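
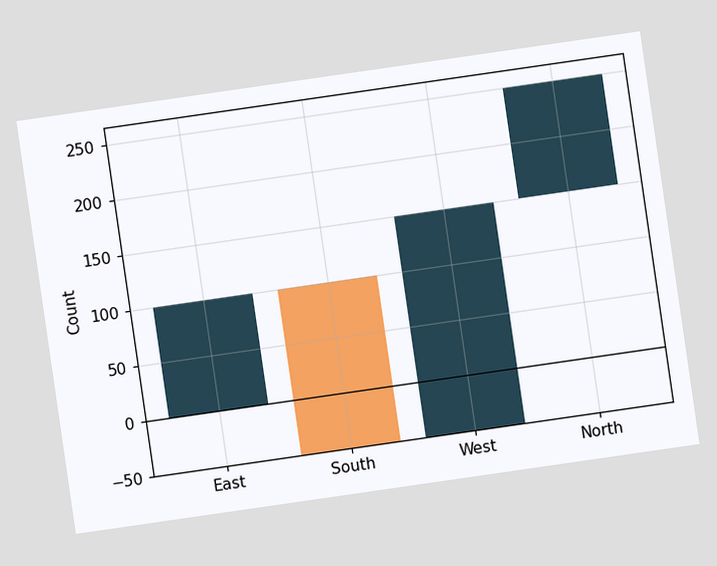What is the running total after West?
The chart is tilted about 8° counter-clockwise. After West the running total reaches 150.

150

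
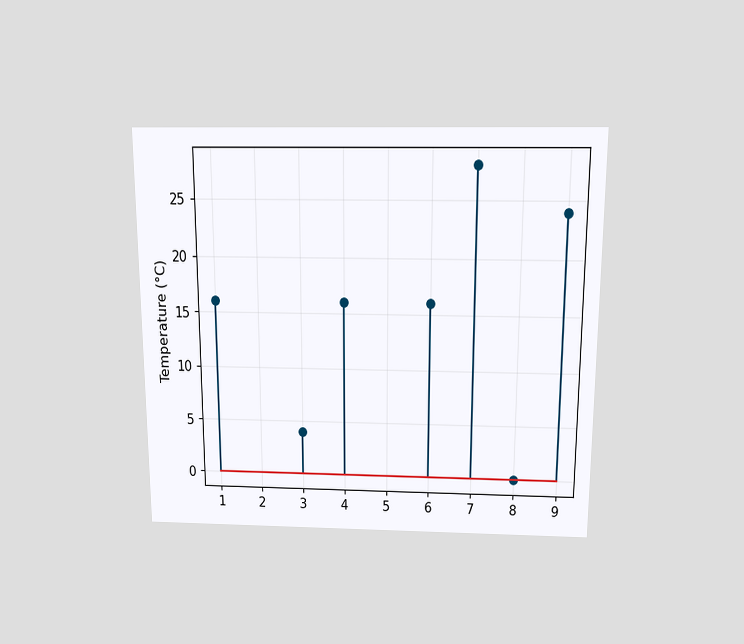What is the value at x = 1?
The chart is viewed slightly from above. The stem at x=1 reaches 16°C.

16°C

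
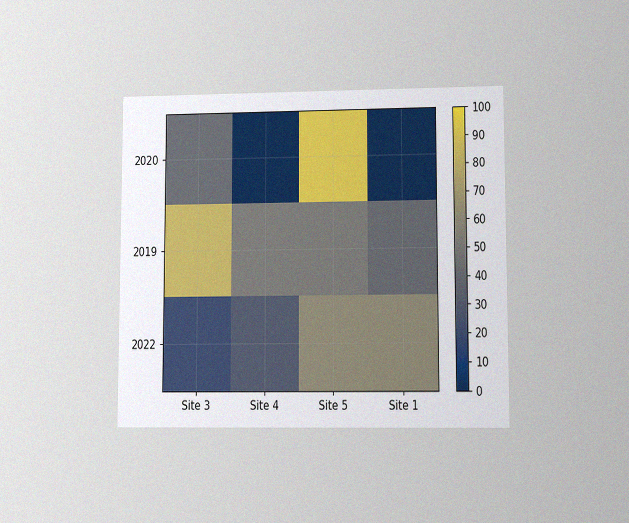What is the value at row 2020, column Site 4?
0

The chart is viewed at a slight angle, with some photo noise. Matching cell (2020, Site 4) against the colorbar gives 0.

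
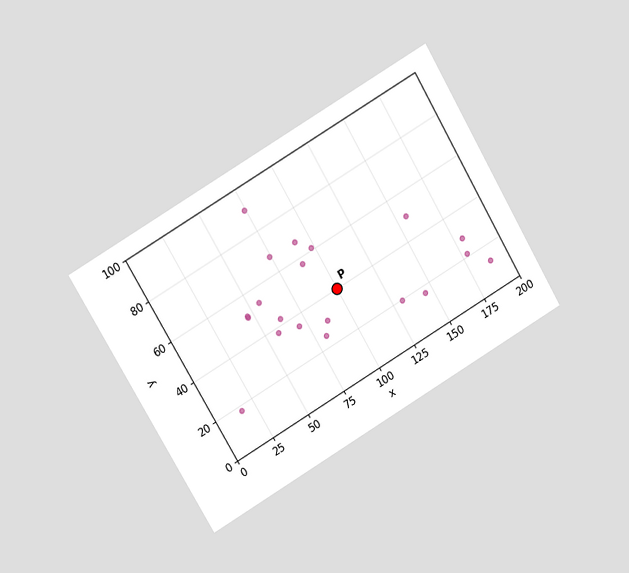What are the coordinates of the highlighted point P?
(100, 40)

The chart is tilted about 31° counter-clockwise and viewed at a slight angle. Following the gridlines from P to each axis, P sits at (100, 40).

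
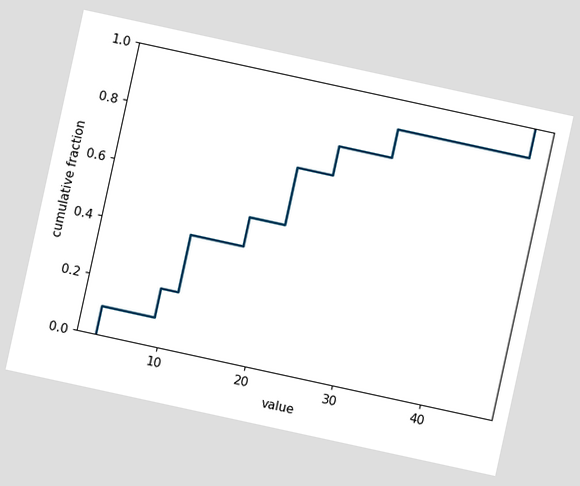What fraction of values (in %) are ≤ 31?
90%

The chart is tilted about 12° clockwise. At x=31 the ECDF step is at 90%.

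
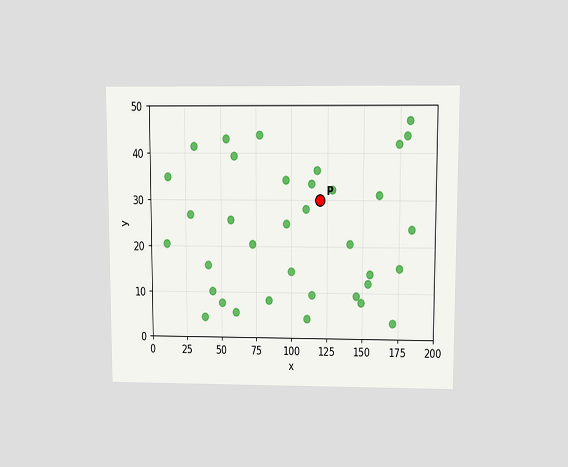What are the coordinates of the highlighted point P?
(120, 30)

The chart is viewed at a slight angle. Following the gridlines from P to each axis, P sits at (120, 30).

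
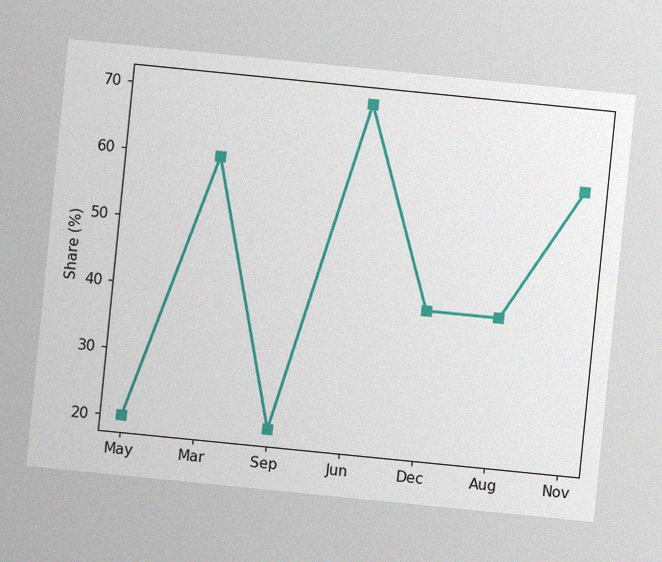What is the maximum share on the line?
The chart is tilted about 6° clockwise, with some photo noise. The highest point is at Jun, and reading across to the y-axis gives 70%.

70%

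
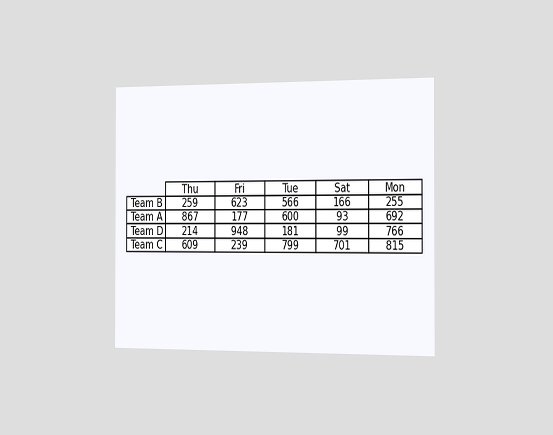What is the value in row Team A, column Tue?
The chart is viewed slightly from the right. The (Team A, Tue) cell reads 600.

600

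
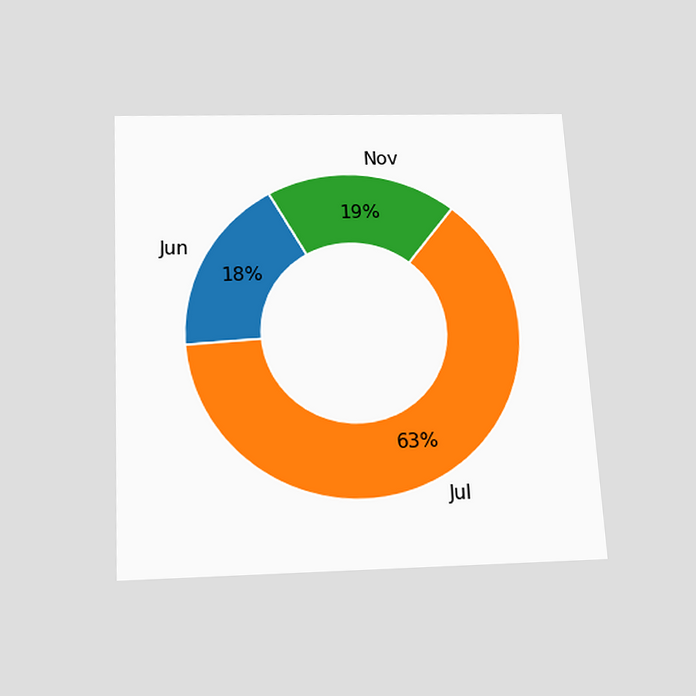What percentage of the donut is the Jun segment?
The chart is tilted about 3° counter-clockwise and viewed slightly from below. The Jun segment takes up 18% of the ring.

18%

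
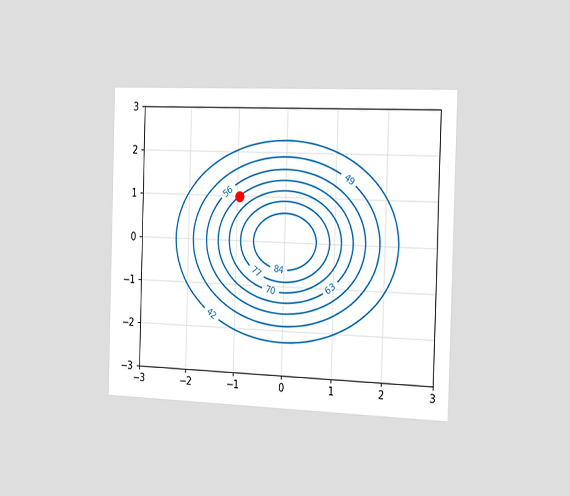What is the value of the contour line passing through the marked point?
The chart is viewed slightly from the right. The marked point sits on the contour labelled 63.

63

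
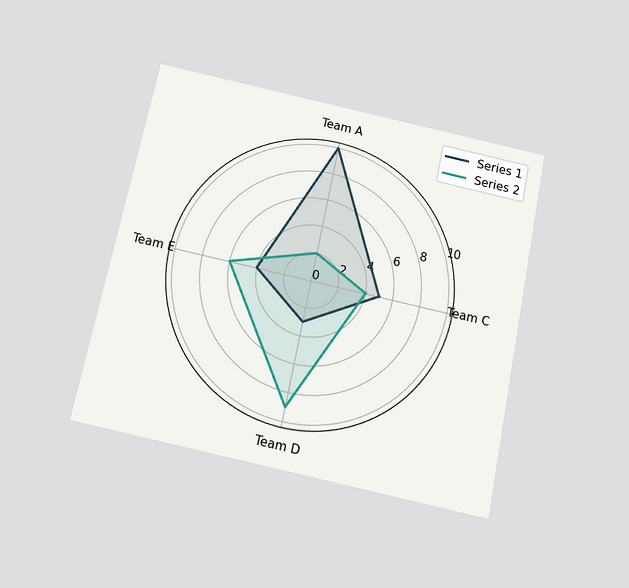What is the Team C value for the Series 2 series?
The chart is tilted about 12° clockwise and viewed slightly from below. On the Team C axis, Series 2 reaches 4.

4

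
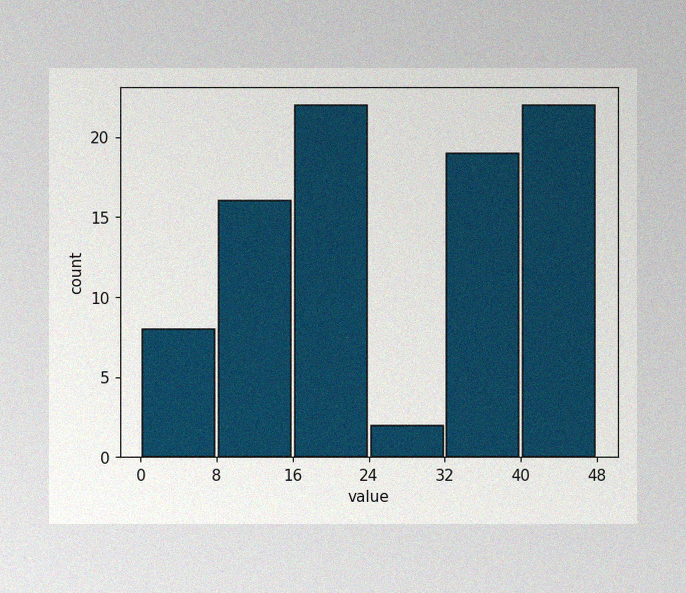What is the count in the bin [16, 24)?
The image has some photo noise and uneven lighting. The [16, 24) bin has height 22.

22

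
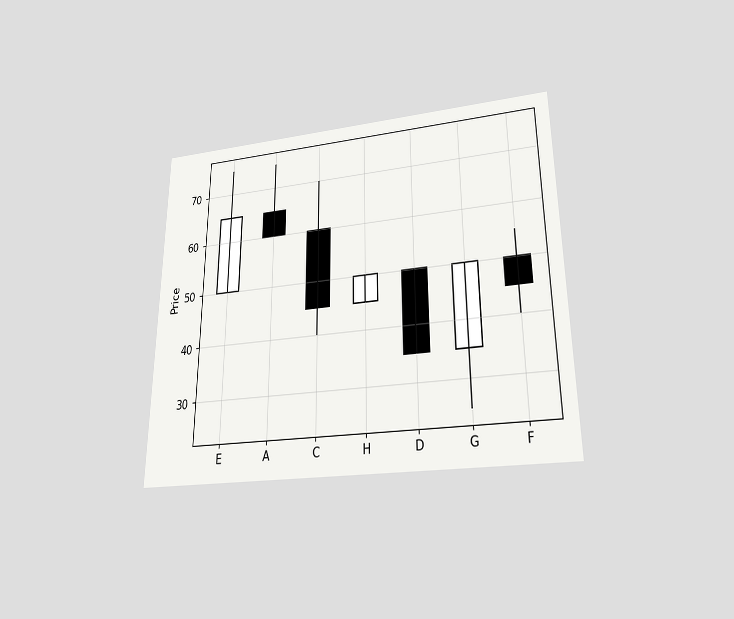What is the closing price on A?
The chart is viewed slightly from below. The A candle closes at 60.

60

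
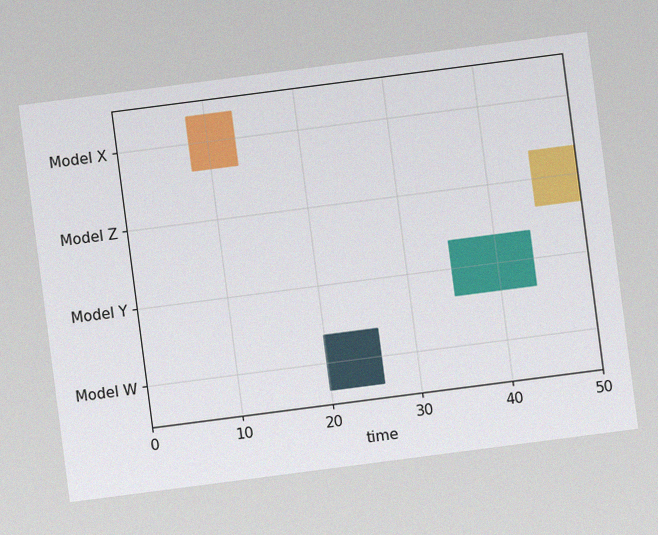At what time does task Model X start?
The chart is tilted about 7° counter-clockwise, with some photo noise. The Model X bar begins at t=8.

8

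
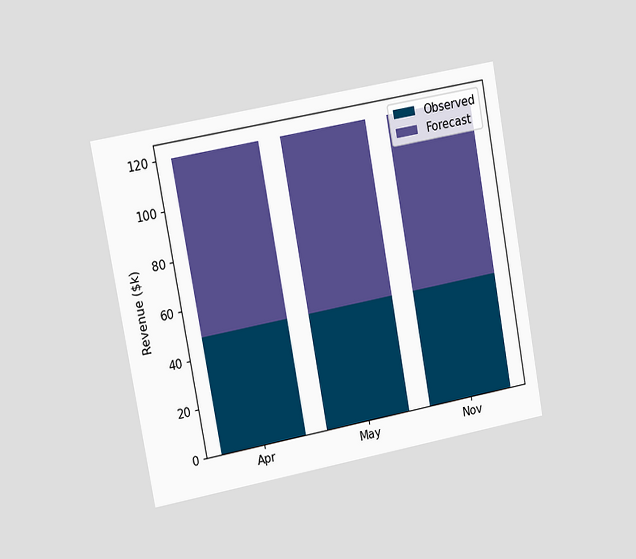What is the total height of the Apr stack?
$120k

The chart is tilted about 10° counter-clockwise and viewed slightly from the left. The Apr stack's top reaches $120k on the y-axis.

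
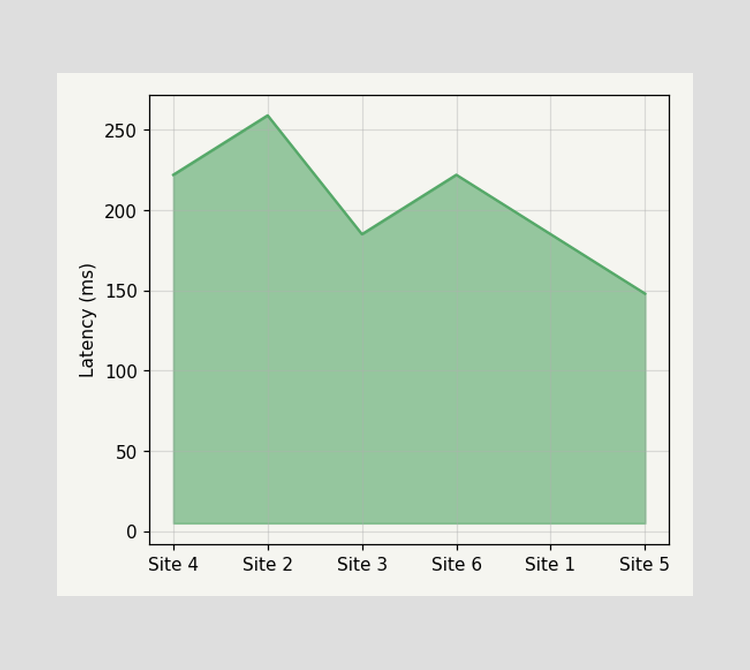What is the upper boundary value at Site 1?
185ms

At Site 1 the upper boundary is at 185ms.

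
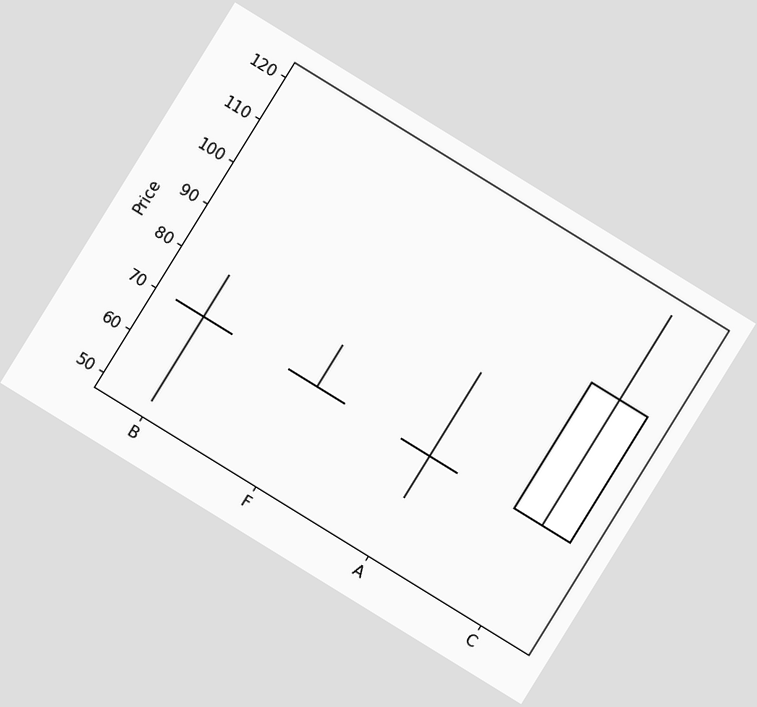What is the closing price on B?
The chart is tilted about 32° clockwise. The B candle closes at 70.

70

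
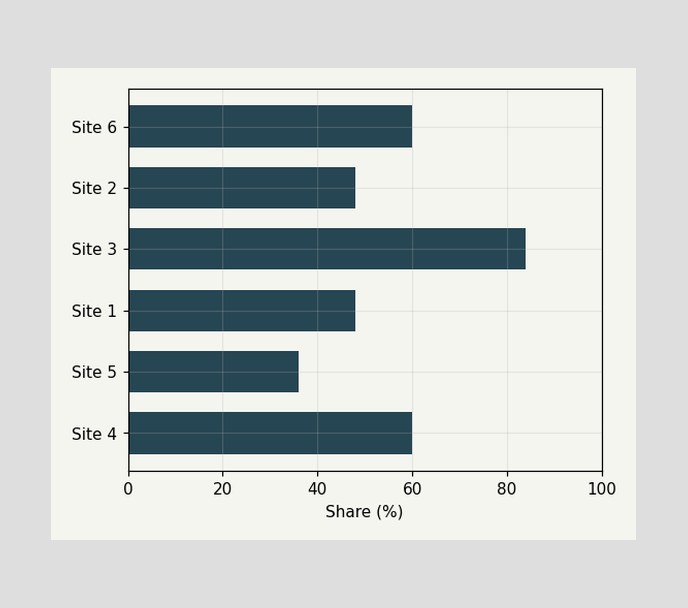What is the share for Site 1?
48%

Reading along the chart's x-axis, the Site 1 bar reaches 48%.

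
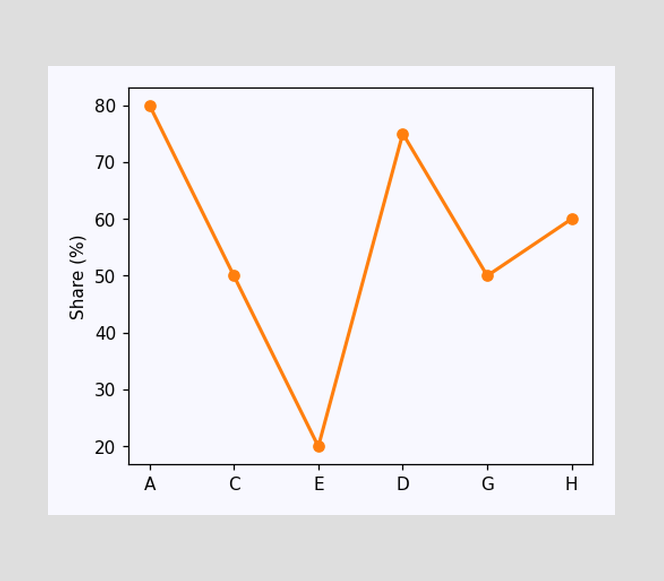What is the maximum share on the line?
The highest point is at A, and reading across to the y-axis gives 80%.

80%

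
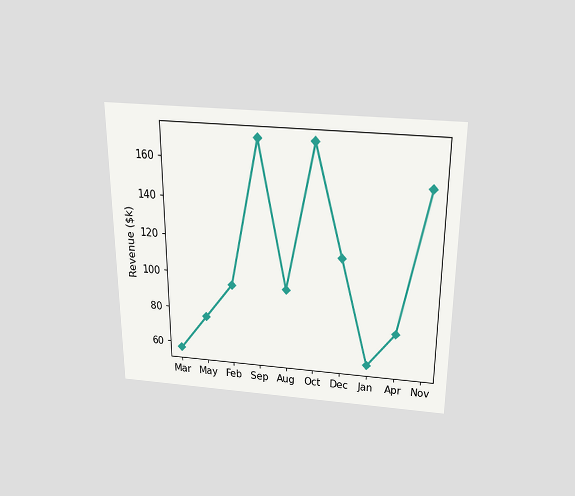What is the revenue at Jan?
$57k

The chart is viewed slightly from above. At Jan, the line is at $57k.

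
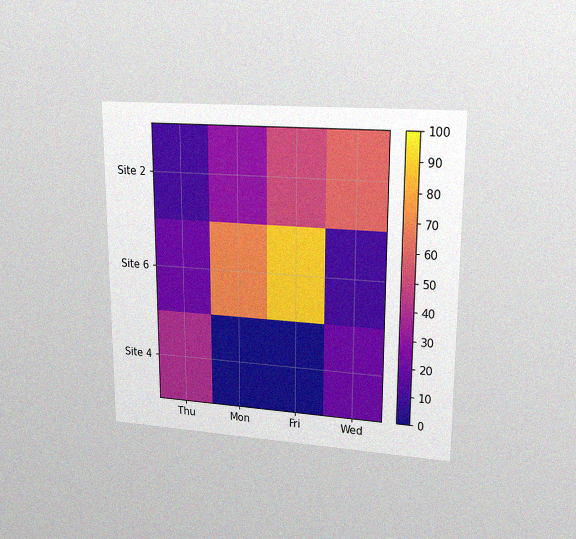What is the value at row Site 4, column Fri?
0

The chart is viewed at a slight angle, with some photo noise. Matching cell (Site 4, Fri) against the colorbar gives 0.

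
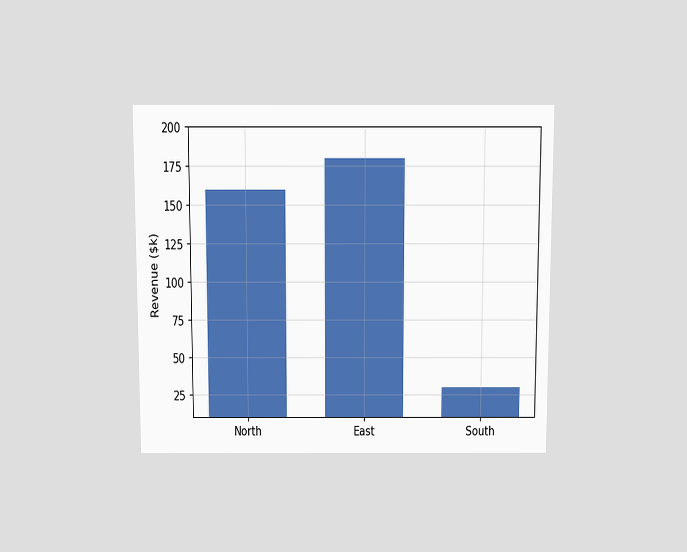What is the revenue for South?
The chart is viewed slightly from above. Reading along the chart's y-axis, the South bar reaches $30k.

$30k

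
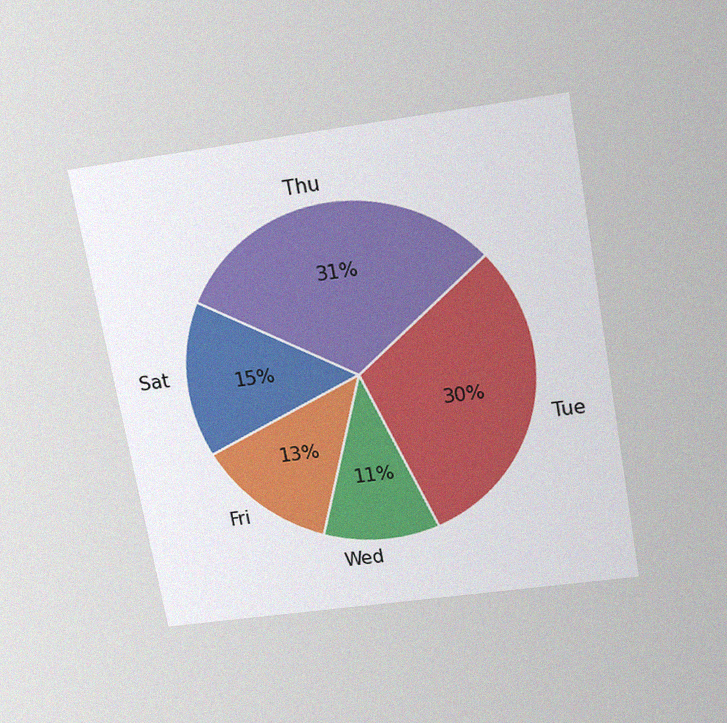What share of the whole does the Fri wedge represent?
13%

The chart is tilted about 10° counter-clockwise and viewed slightly from above, with some photo noise. The Fri slice takes up 13% of the pie.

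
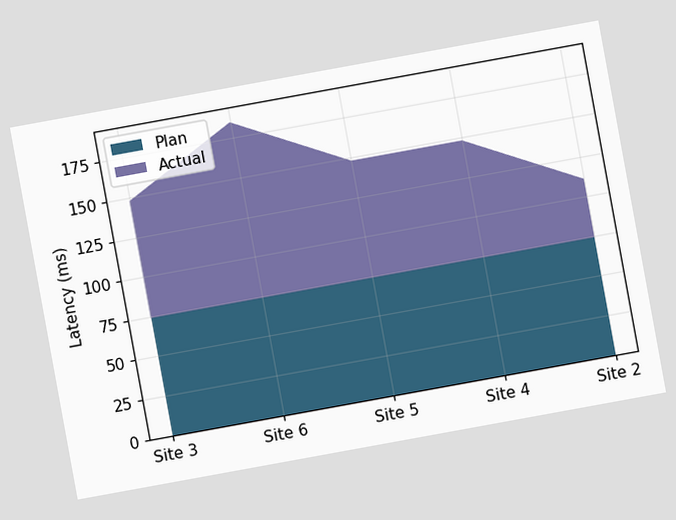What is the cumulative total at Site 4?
The chart is tilted about 10° counter-clockwise. The stacked total at Site 4 reaches 148ms.

148ms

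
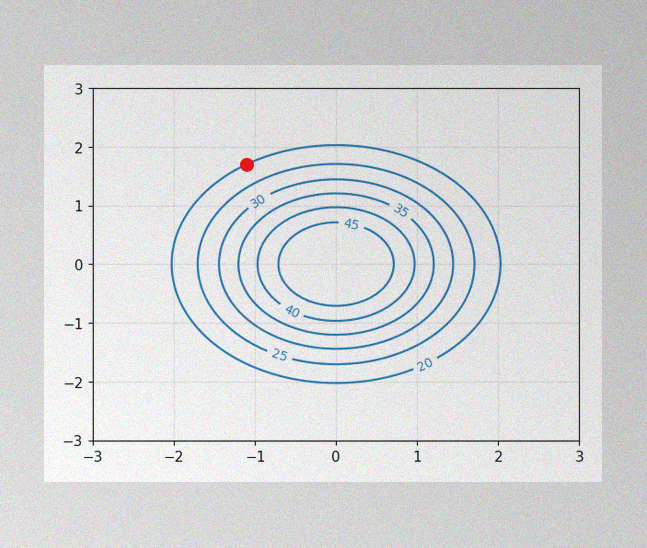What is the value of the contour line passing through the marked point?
The image has some photo noise and uneven lighting. The marked point sits on the contour labelled 20.

20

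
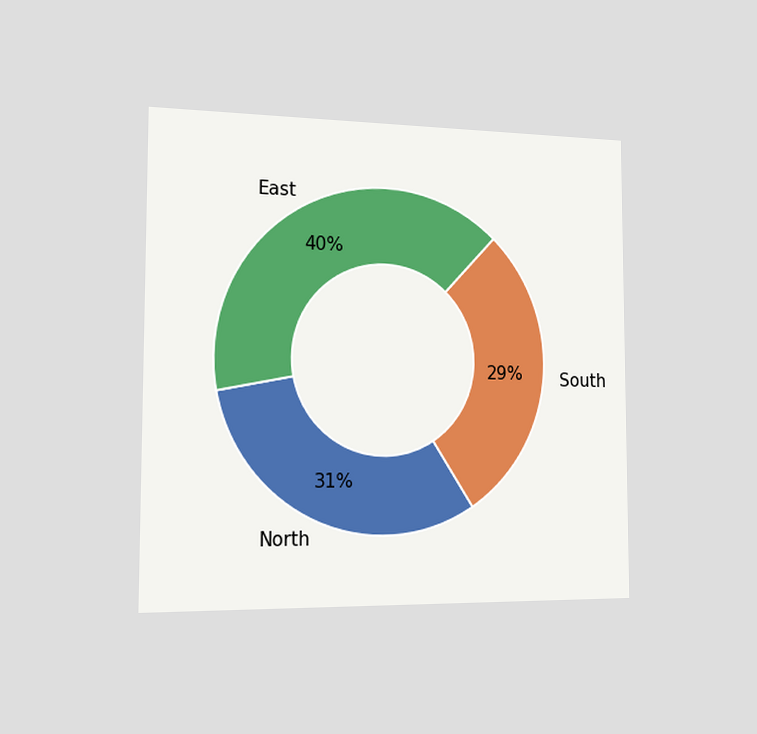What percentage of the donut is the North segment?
The chart is viewed slightly from the left. The North segment takes up 31% of the ring.

31%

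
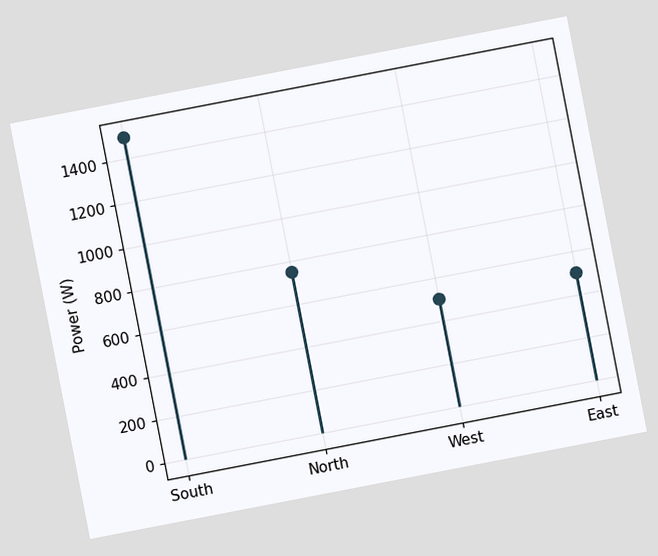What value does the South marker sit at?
The chart is tilted about 11° counter-clockwise. The South marker sits at 1500W.

1500W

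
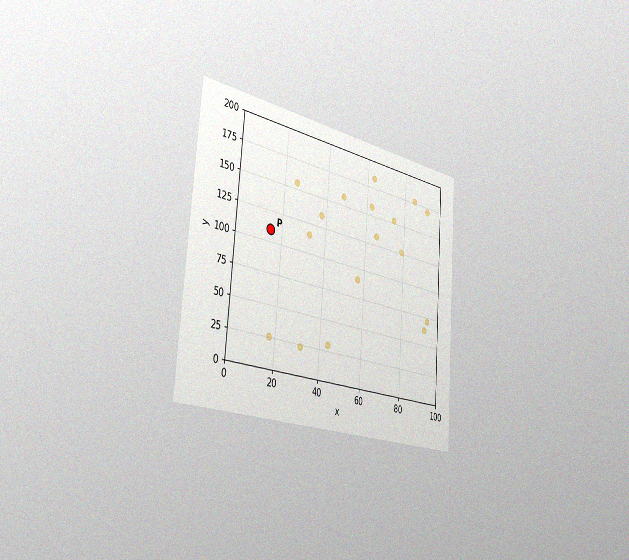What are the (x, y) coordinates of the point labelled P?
(15, 110)

The chart is tilted about 4° clockwise and viewed slightly from the left, with some photo noise. Following the gridlines from P to each axis, P sits at (15, 110).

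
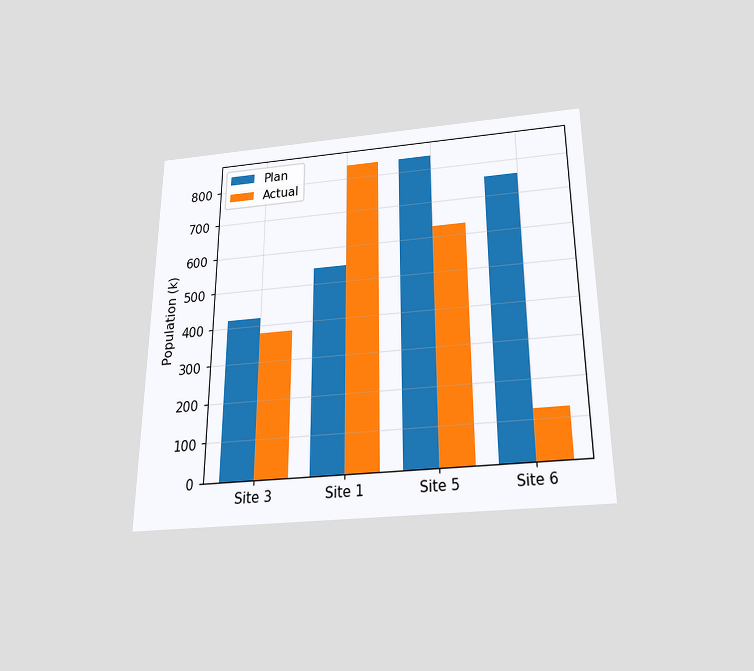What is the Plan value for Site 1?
The chart is viewed slightly from below. The Plan bar at Site 1 reaches 546k on the y-axis.

546k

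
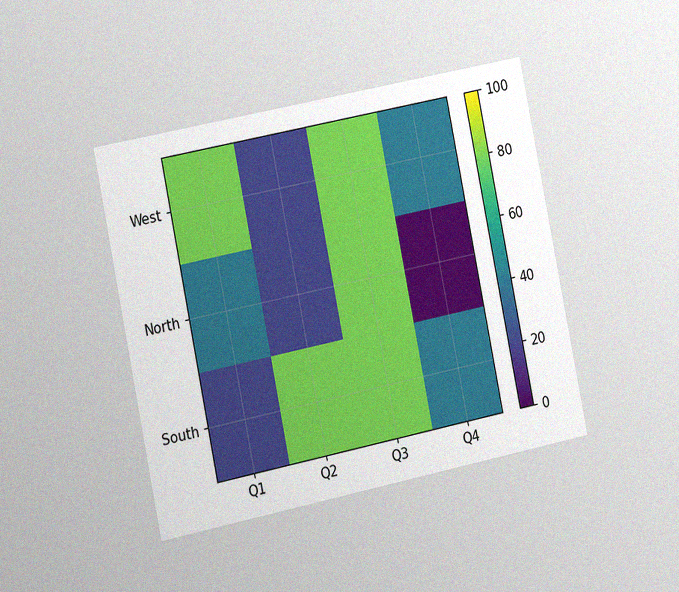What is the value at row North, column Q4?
The chart is tilted about 11° counter-clockwise and viewed at a slight angle, with some photo noise. Matching cell (North, Q4) against the colorbar gives 0.

0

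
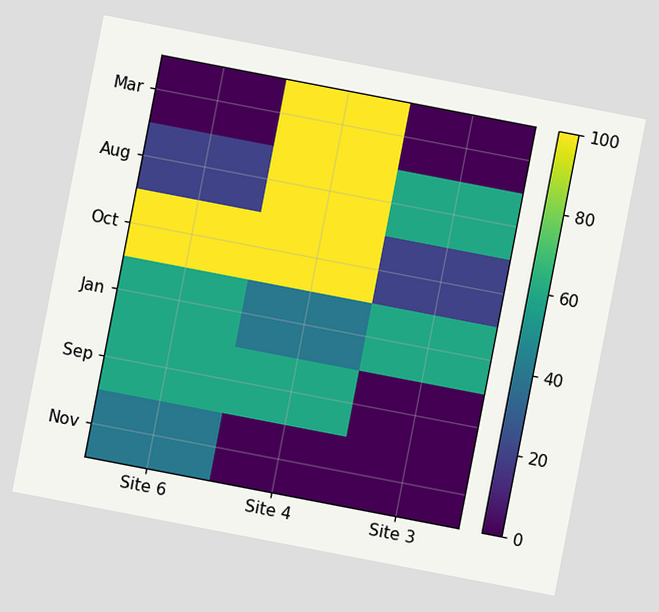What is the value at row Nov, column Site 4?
0

The chart is tilted about 11° clockwise. Matching cell (Nov, Site 4) against the colorbar gives 0.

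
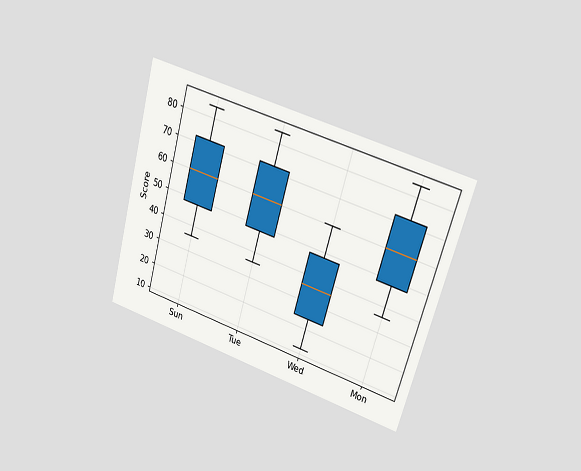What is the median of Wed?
36

The chart is tilted about 16° clockwise and viewed at a slight angle. The median line in the Wed box sits at 36.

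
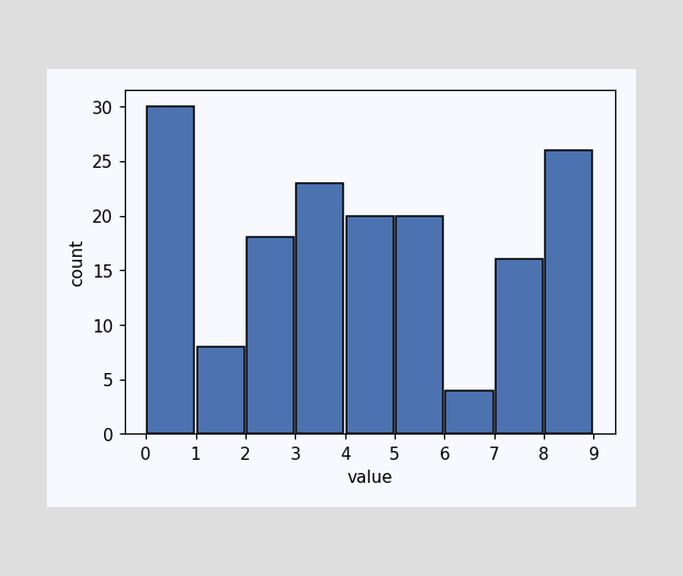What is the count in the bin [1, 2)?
8

The [1, 2) bin has height 8.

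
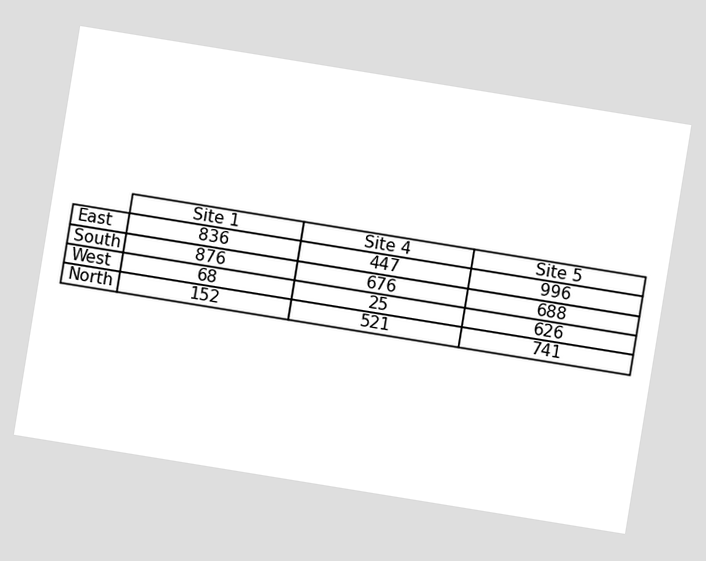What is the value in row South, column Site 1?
The chart is tilted about 9° clockwise. The (South, Site 1) cell reads 876.

876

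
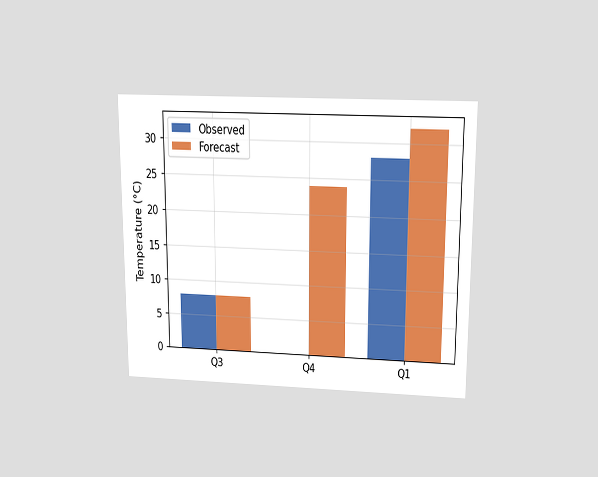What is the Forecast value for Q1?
32°C

The chart is viewed slightly from above. The Forecast bar at Q1 reaches 32°C on the y-axis.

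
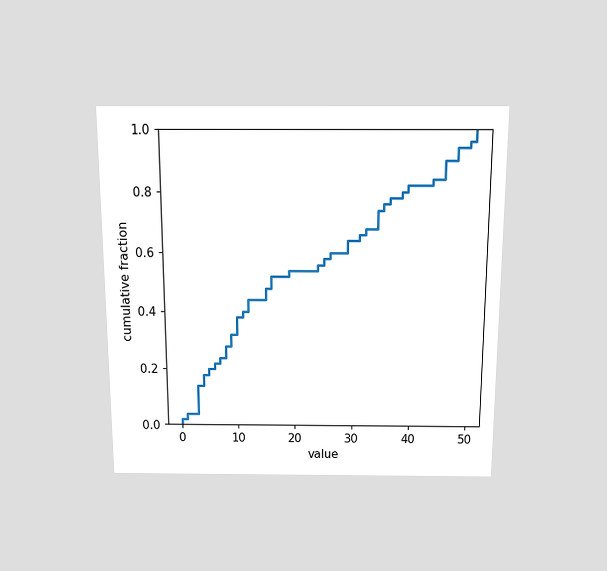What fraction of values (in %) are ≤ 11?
40%

The chart is viewed slightly from above. At x=11 the ECDF step is at 40%.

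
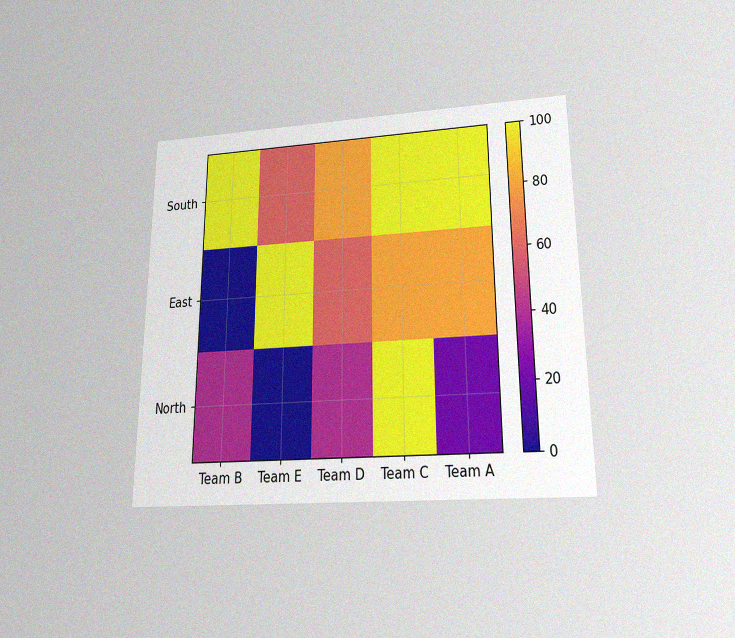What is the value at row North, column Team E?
The chart is viewed slightly from below, with some photo noise. Matching cell (North, Team E) against the colorbar gives 0.

0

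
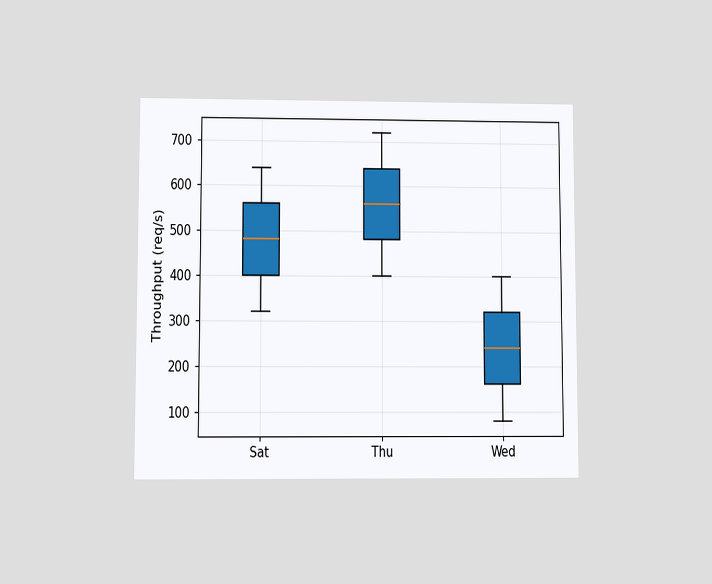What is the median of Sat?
480req/s

The chart is viewed at a slight angle. The median line in the Sat box sits at 480req/s.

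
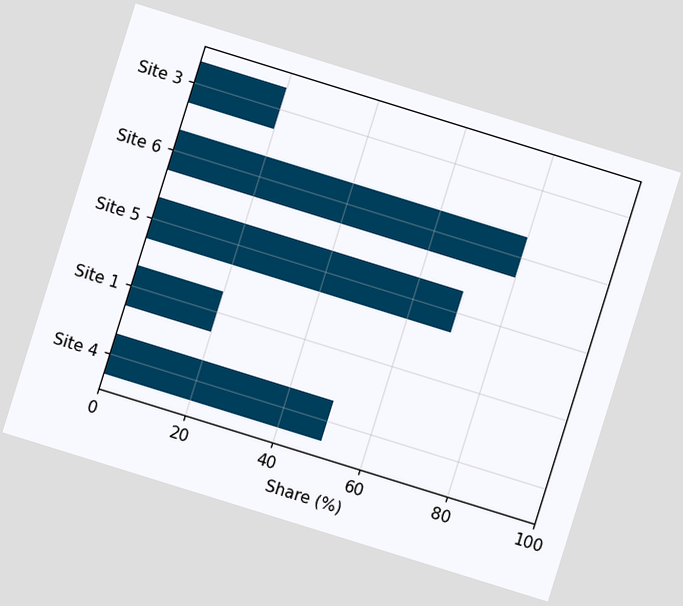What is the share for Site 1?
20%

The chart is tilted about 17° clockwise. Reading along the chart's x-axis, the Site 1 bar reaches 20%.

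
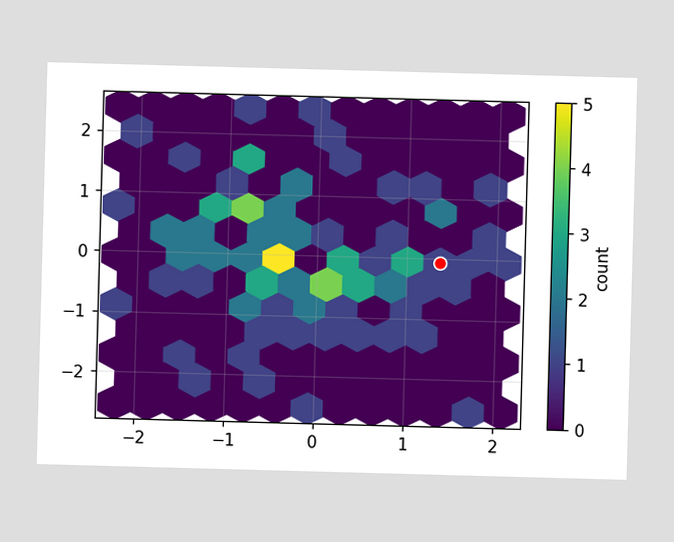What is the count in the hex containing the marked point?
The marked hex reads 1 on the colorbar.

1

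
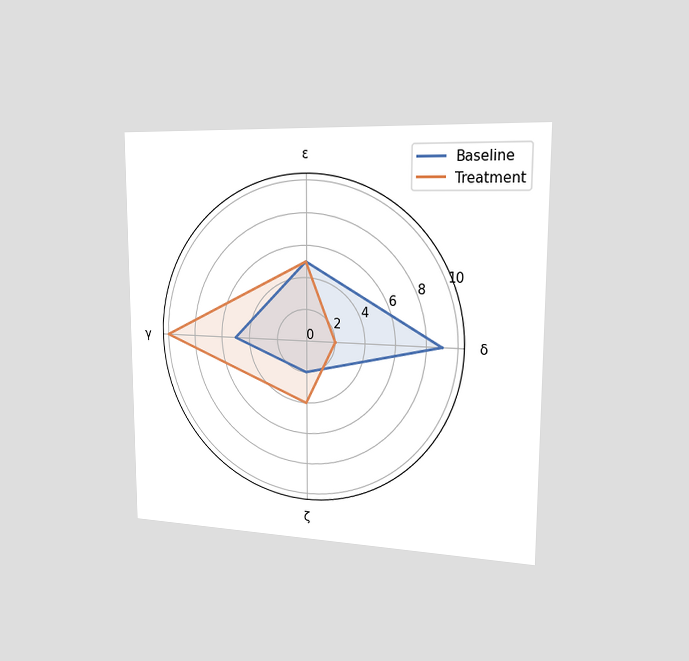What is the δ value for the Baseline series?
The chart is viewed slightly from the right. On the δ axis, Baseline reaches 9.

9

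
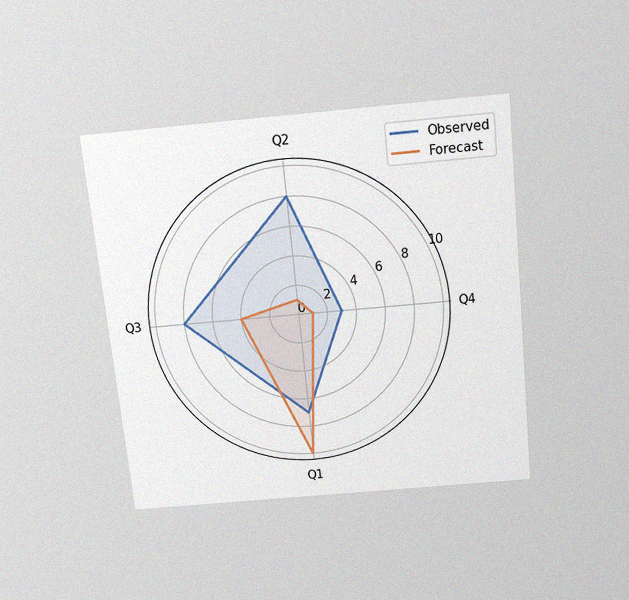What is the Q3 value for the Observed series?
8

The chart is tilted about 6° counter-clockwise and viewed slightly from above, with some photo noise. On the Q3 axis, Observed reaches 8.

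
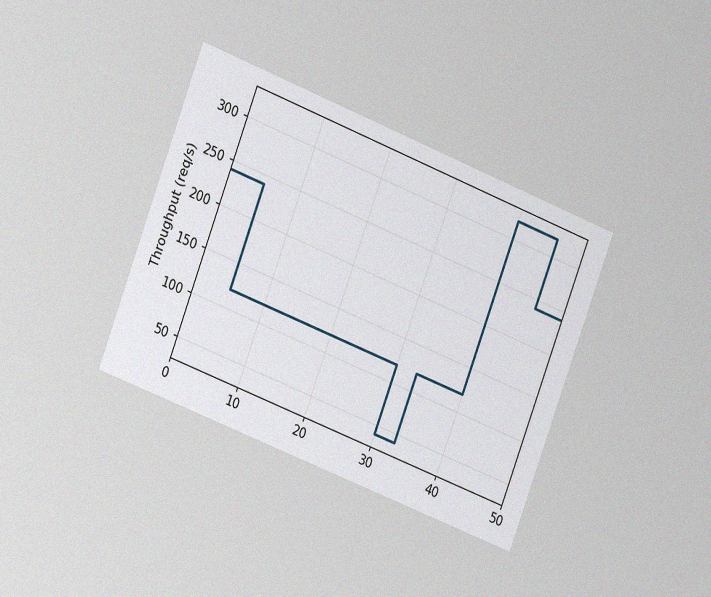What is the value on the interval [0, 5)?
The chart is tilted about 21° clockwise and viewed at a slight angle, with some photo noise. On [0, 5) the step sits at 240req/s.

240req/s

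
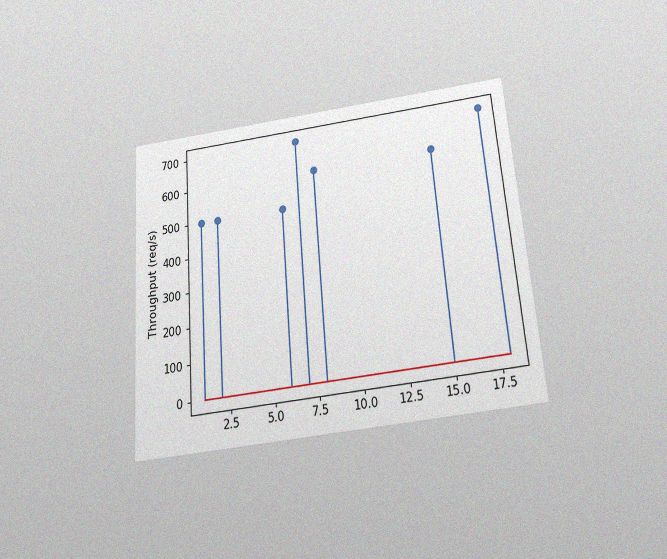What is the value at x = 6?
The chart is tilted about 4° counter-clockwise and viewed slightly from below, with some photo noise. The stem at x=6 reaches 500req/s.

500req/s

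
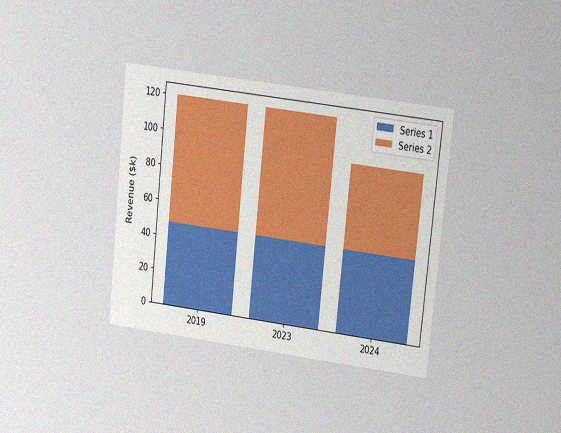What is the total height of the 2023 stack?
The chart is tilted about 6° clockwise and viewed at a slight angle, with some photo noise. The 2023 stack's top reaches $120k on the y-axis.

$120k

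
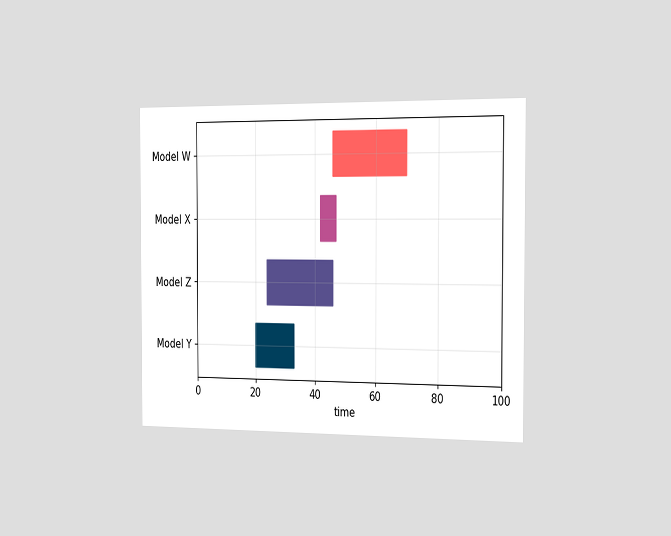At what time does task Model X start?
42

The chart is viewed slightly from the right. The Model X bar begins at t=42.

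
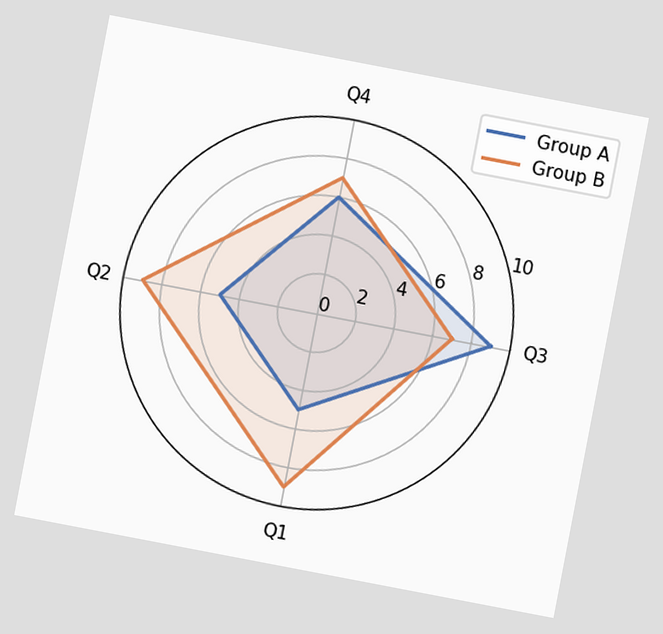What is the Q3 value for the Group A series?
9

The chart is tilted about 11° clockwise. On the Q3 axis, Group A reaches 9.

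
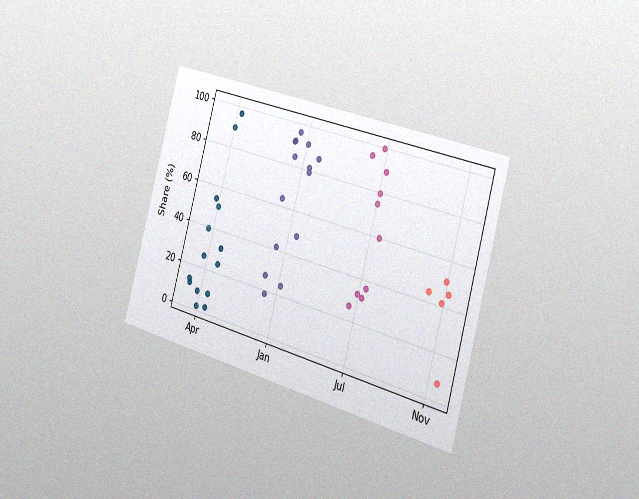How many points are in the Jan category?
14

The chart is tilted about 15° clockwise and viewed slightly from the right, with some photo noise. Counting the markers in the Jan column gives 14.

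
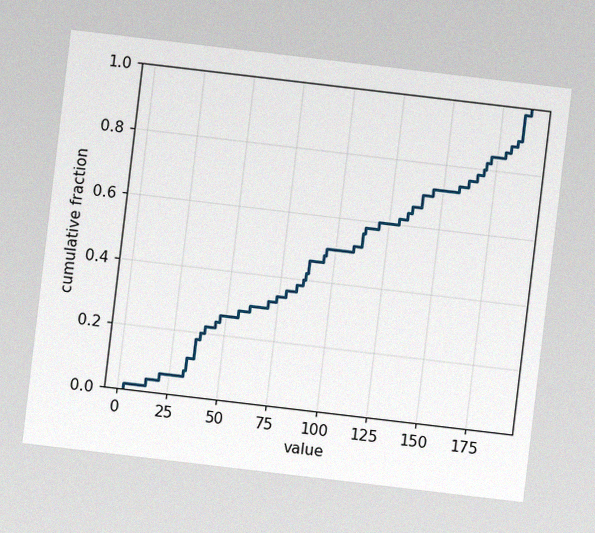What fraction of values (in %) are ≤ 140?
70%

The chart is tilted about 7° clockwise, with some photo noise. At x=140 the ECDF step is at 70%.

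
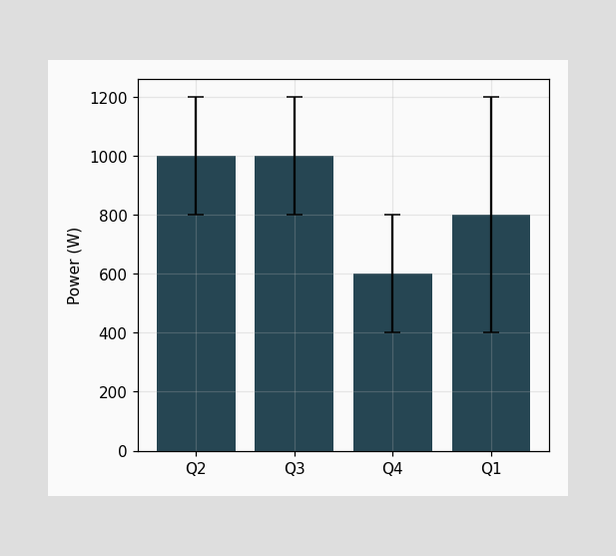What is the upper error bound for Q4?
800W

The Q4 bar's upper whisker reaches 800W.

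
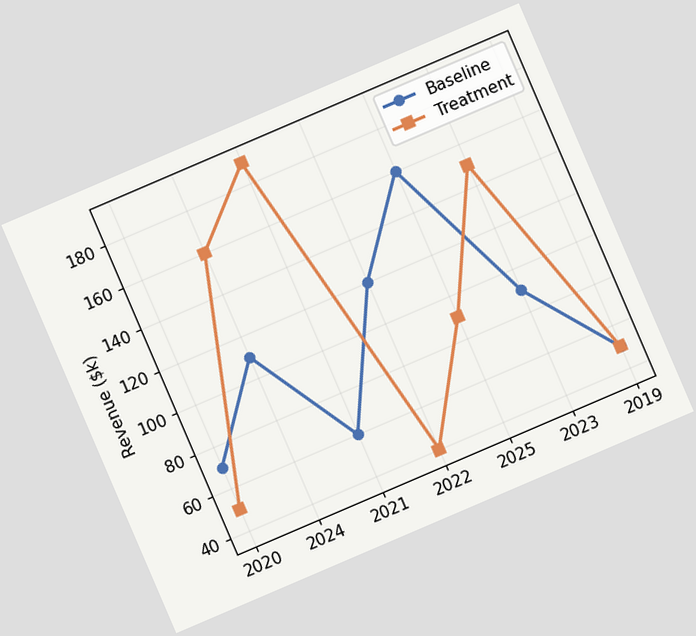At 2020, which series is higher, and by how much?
Baseline, by $20k

The chart is tilted about 23° counter-clockwise. At 2020, Baseline sits above the other line by $20k.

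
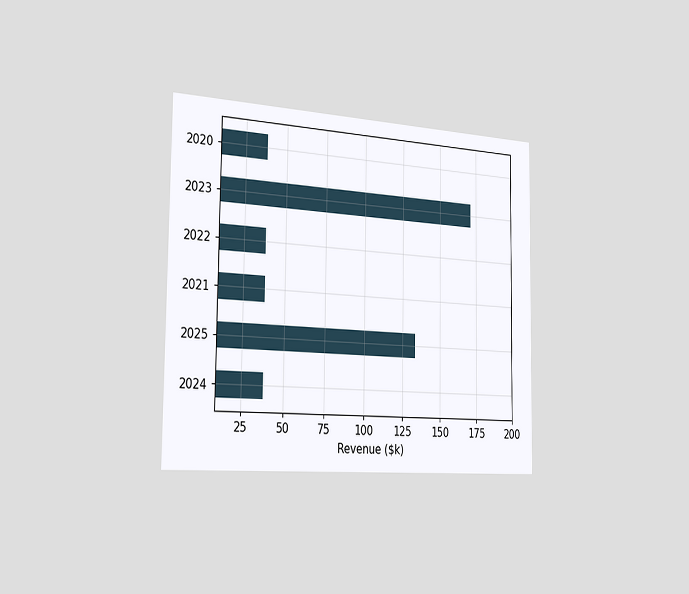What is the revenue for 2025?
$133k

The chart is viewed slightly from the left. Reading along the chart's x-axis, the 2025 bar reaches $133k.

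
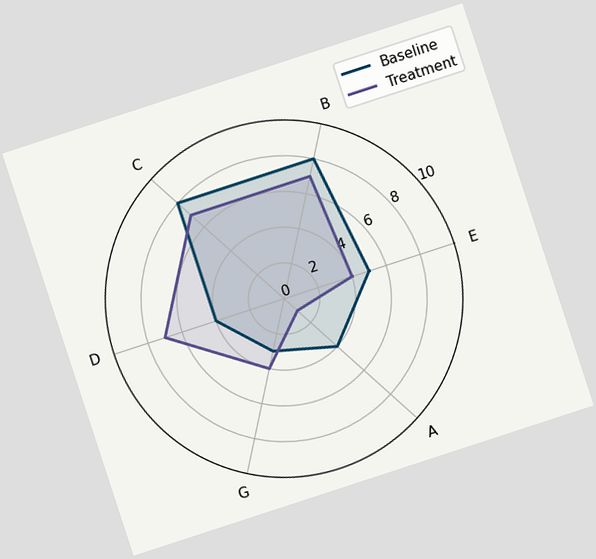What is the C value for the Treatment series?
7

The chart is tilted about 18° counter-clockwise. On the C axis, Treatment reaches 7.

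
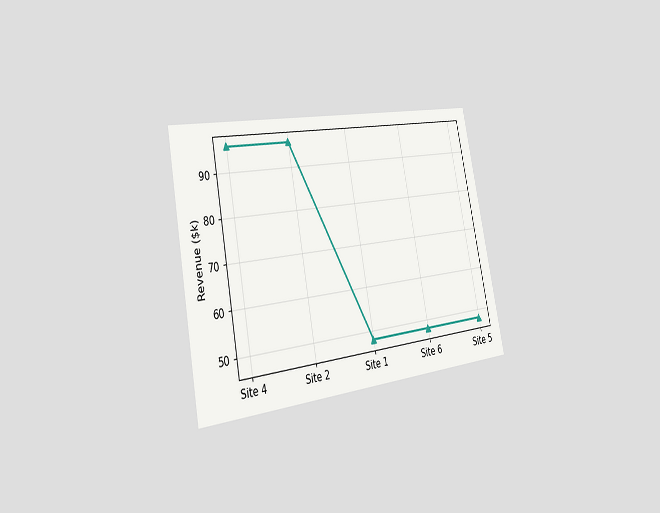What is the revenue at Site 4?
$96k

The chart is tilted about 11° counter-clockwise and viewed slightly from the left. At Site 4, the line is at $96k.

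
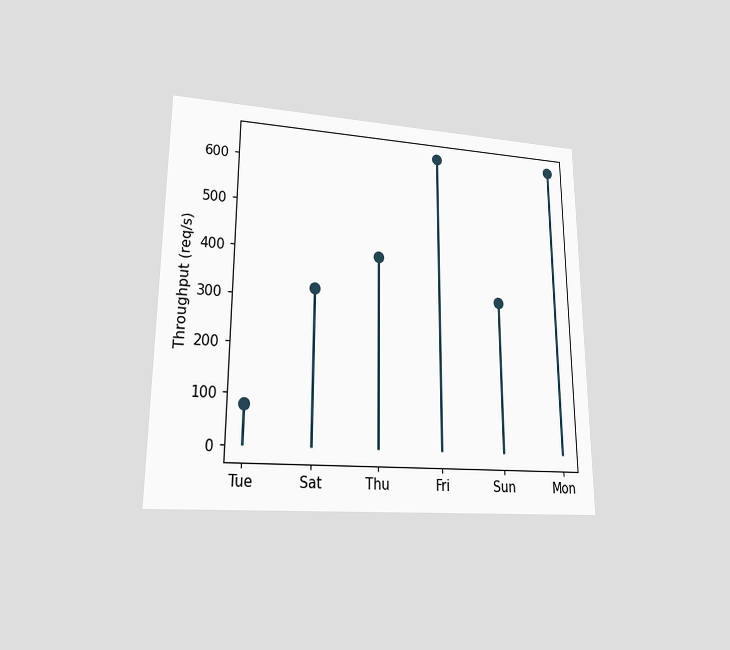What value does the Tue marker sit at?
80req/s

The chart is viewed at a slight angle. The Tue marker sits at 80req/s.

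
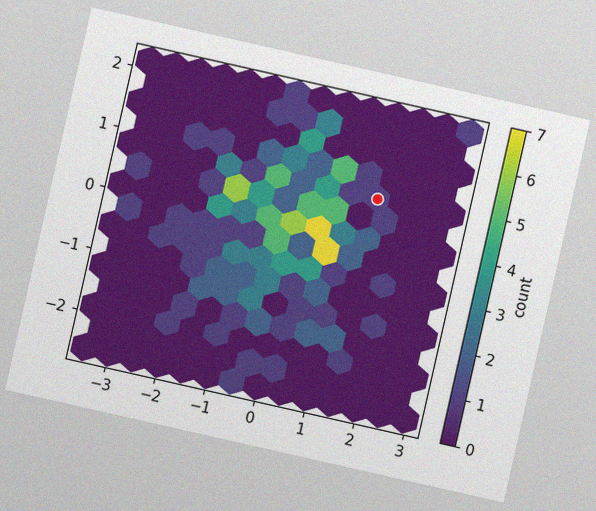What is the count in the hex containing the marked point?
1

The chart is tilted about 13° clockwise, with some photo noise. The marked hex reads 1 on the colorbar.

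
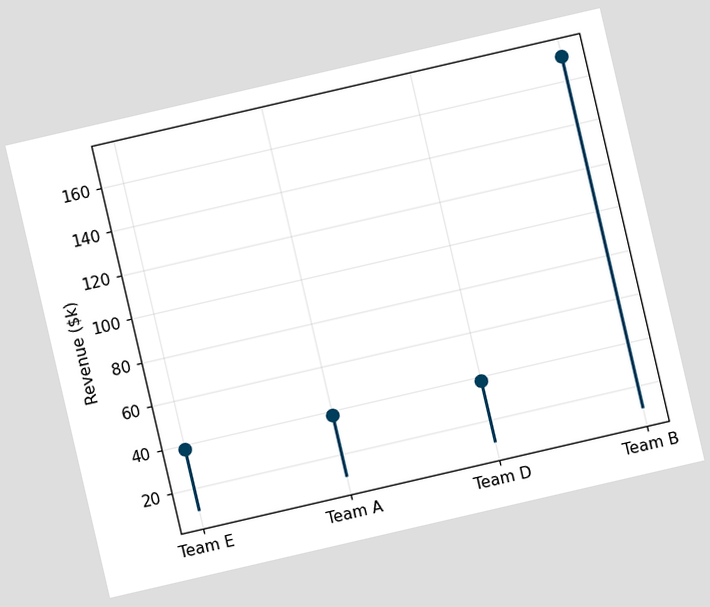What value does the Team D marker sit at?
$38k

The chart is tilted about 13° counter-clockwise. The Team D marker sits at $38k.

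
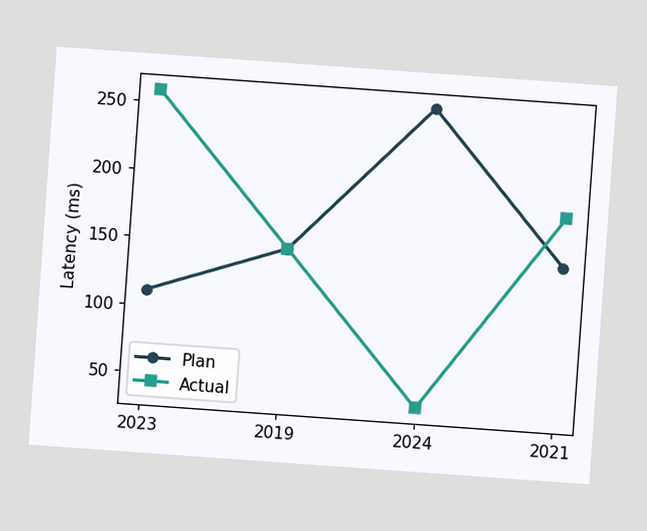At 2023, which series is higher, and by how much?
Actual, by 148ms

The chart is tilted about 4° clockwise. At 2023, Actual sits above the other line by 148ms.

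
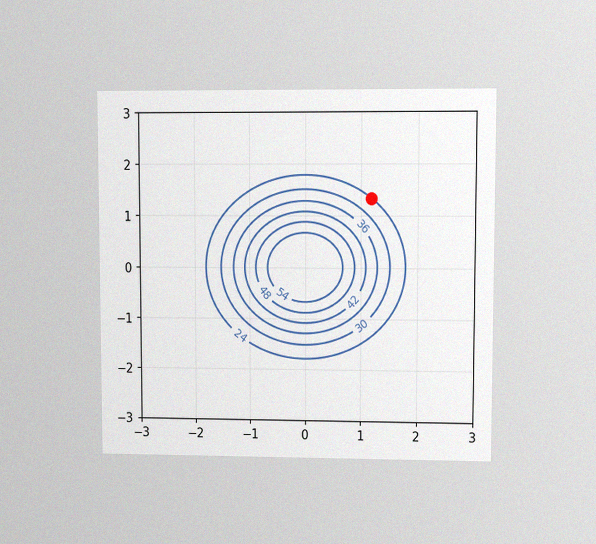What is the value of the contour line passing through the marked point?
24

The chart is viewed at a slight angle, with some photo noise. The marked point sits on the contour labelled 24.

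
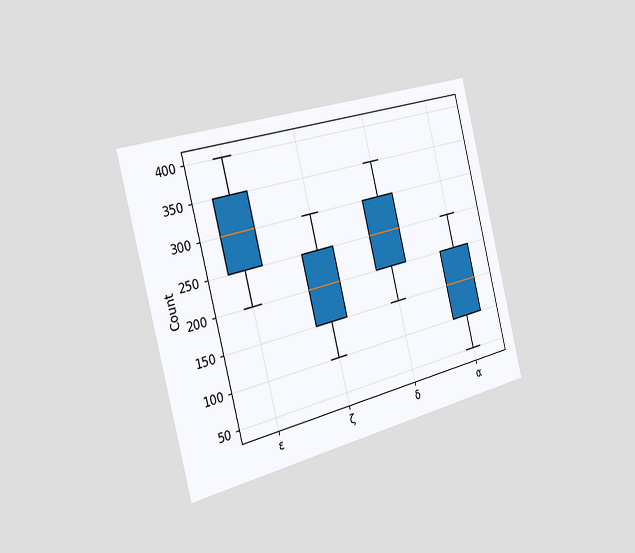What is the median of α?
The chart is tilted about 14° counter-clockwise and viewed slightly from the left. The median line in the α box sits at 150.

150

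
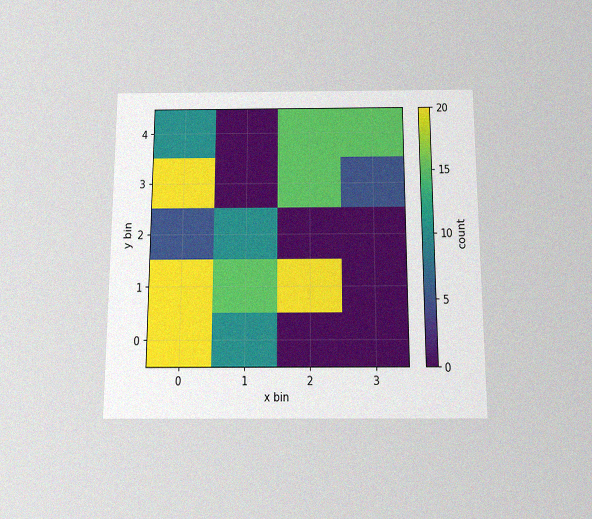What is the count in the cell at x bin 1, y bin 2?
10

The chart is viewed slightly from below, with some photo noise. Matching the cell (1, 2) against the colorbar gives 10.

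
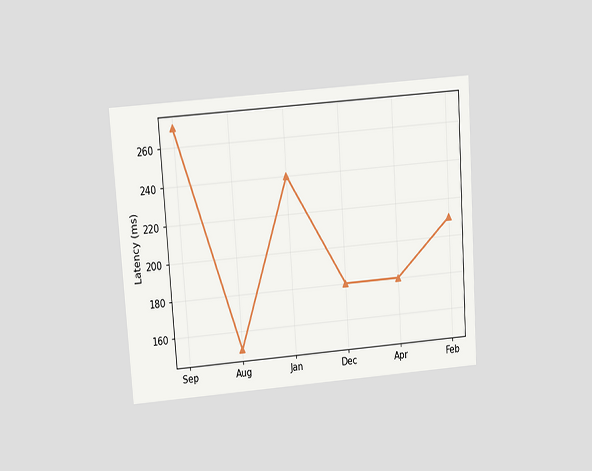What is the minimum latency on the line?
150ms

The chart is tilted about 4° counter-clockwise and viewed slightly from above. The lowest point is at Aug, and reading across to the y-axis gives 150ms.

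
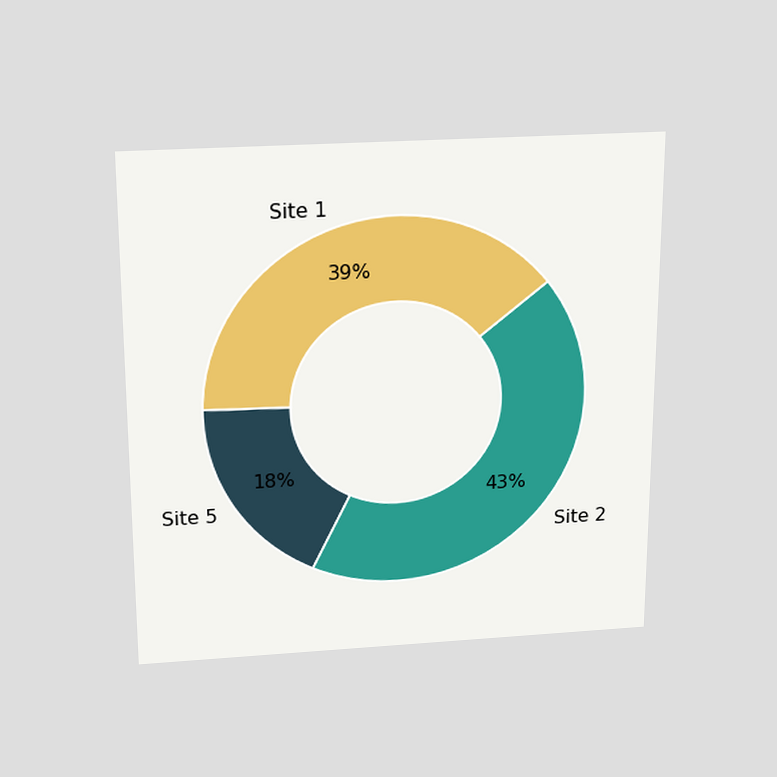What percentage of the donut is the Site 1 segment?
39%

The chart is viewed slightly from above. The Site 1 segment takes up 39% of the ring.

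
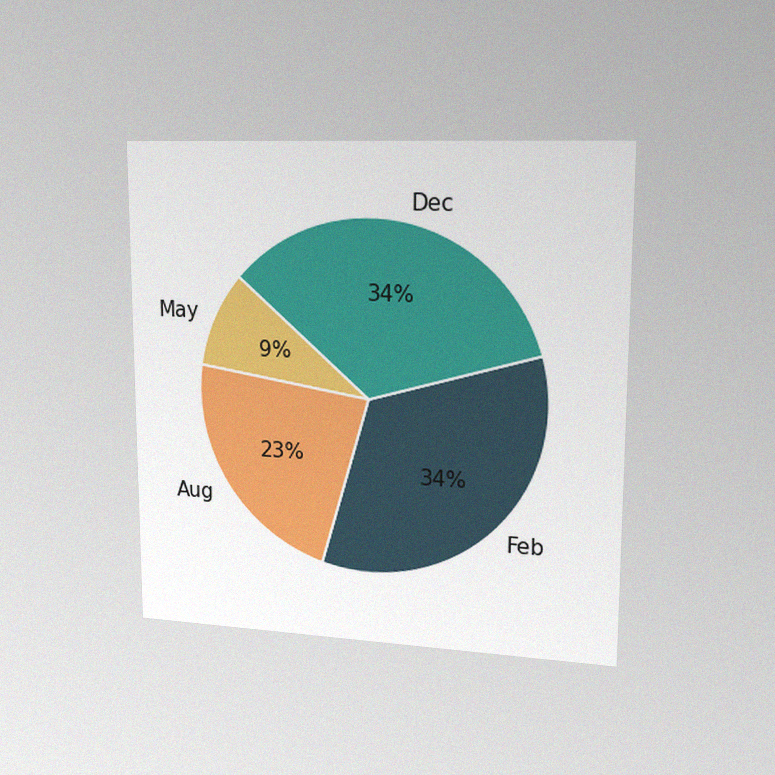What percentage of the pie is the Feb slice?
34%

The chart is viewed slightly from the right, with some photo noise. The Feb slice takes up 34% of the pie.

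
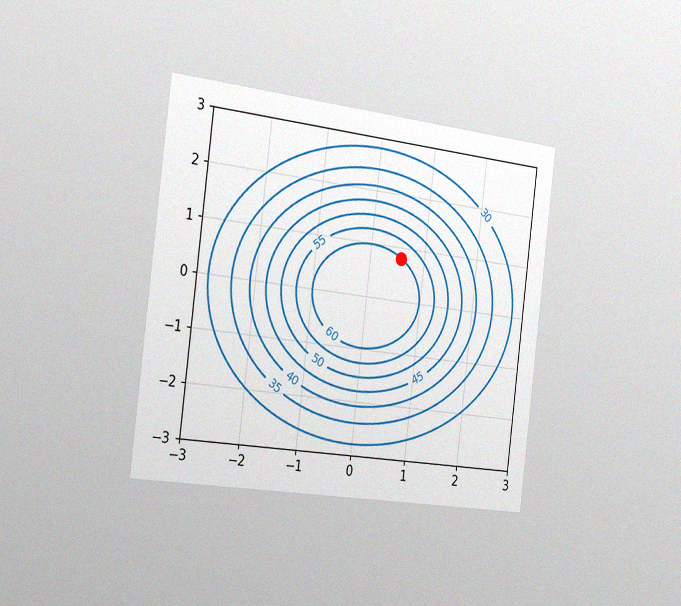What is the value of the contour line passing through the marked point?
The chart is tilted about 7° clockwise and viewed slightly from the left, with some photo noise. The marked point sits on the contour labelled 60.

60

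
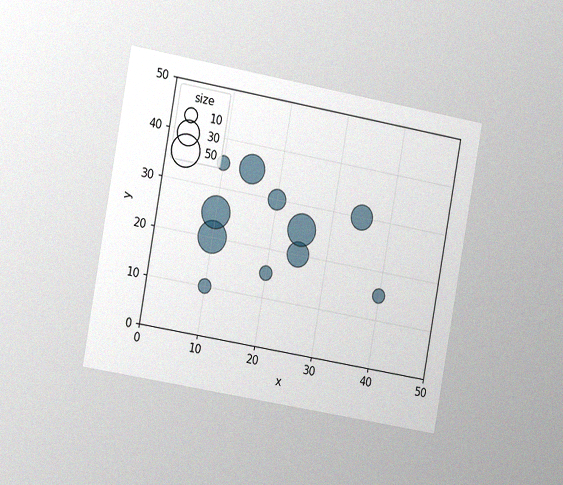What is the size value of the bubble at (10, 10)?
The chart is tilted about 10° clockwise and viewed slightly from the left, with some photo noise. Matching the bubble at (10, 10) against the size legend gives 10.

10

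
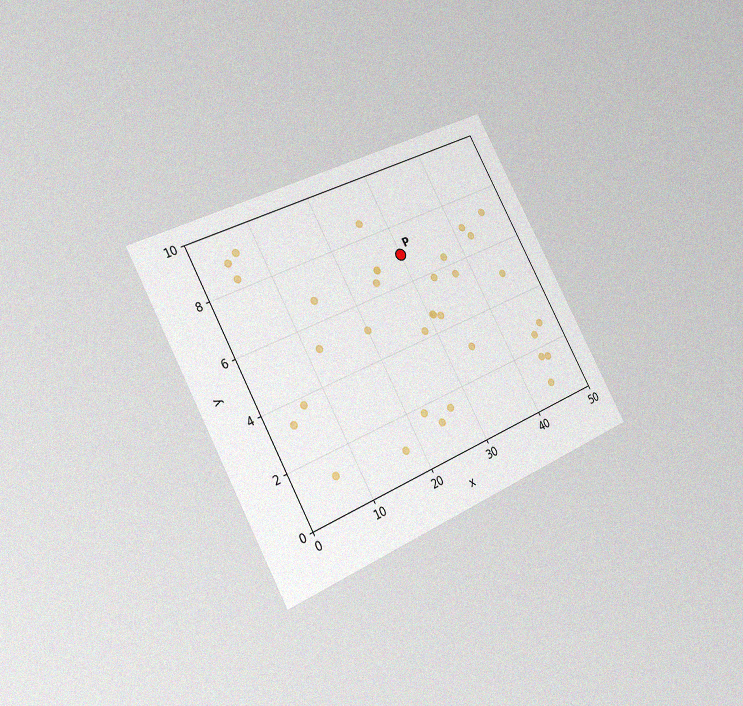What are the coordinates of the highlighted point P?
The chart is tilted about 28° counter-clockwise and viewed slightly from the left, with some photo noise. Following the gridlines from P to each axis, P sits at (30, 7).

(30, 7)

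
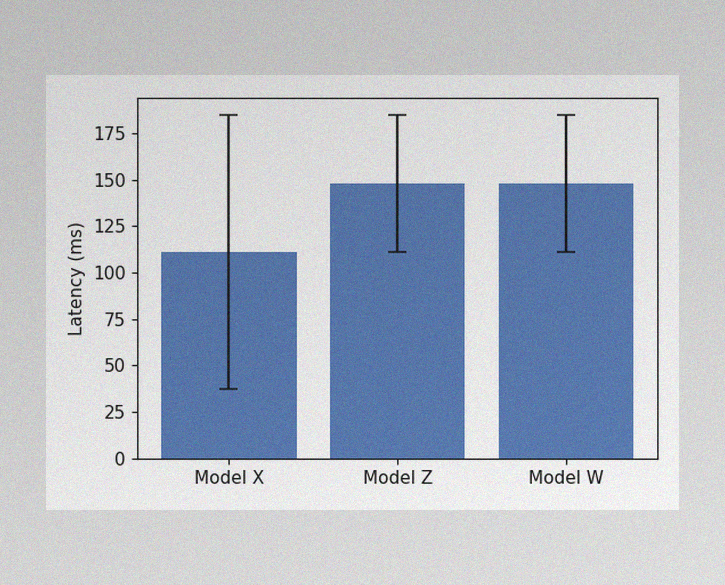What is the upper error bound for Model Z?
185ms

The image has some photo noise and uneven lighting. The Model Z bar's upper whisker reaches 185ms.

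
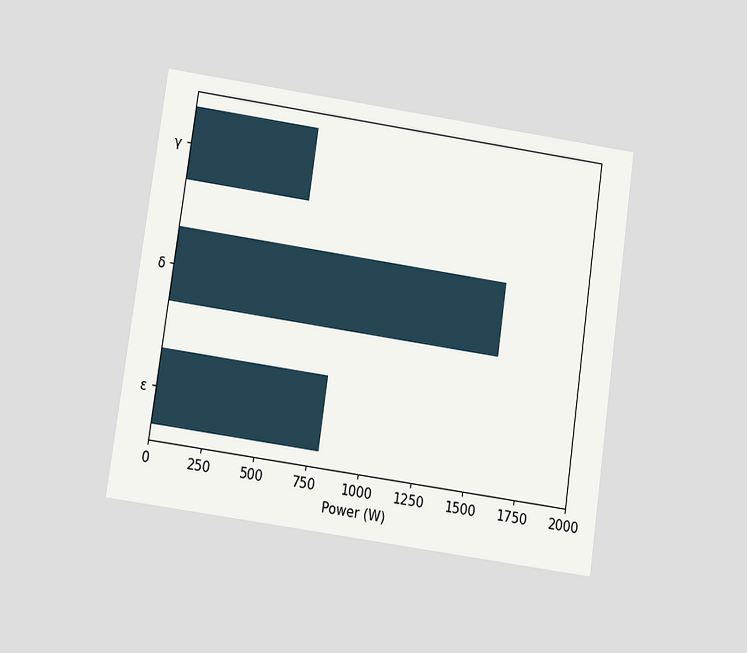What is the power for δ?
1600W

The chart is tilted about 8° clockwise and viewed slightly from below. Reading along the chart's x-axis, the δ bar reaches 1600W.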